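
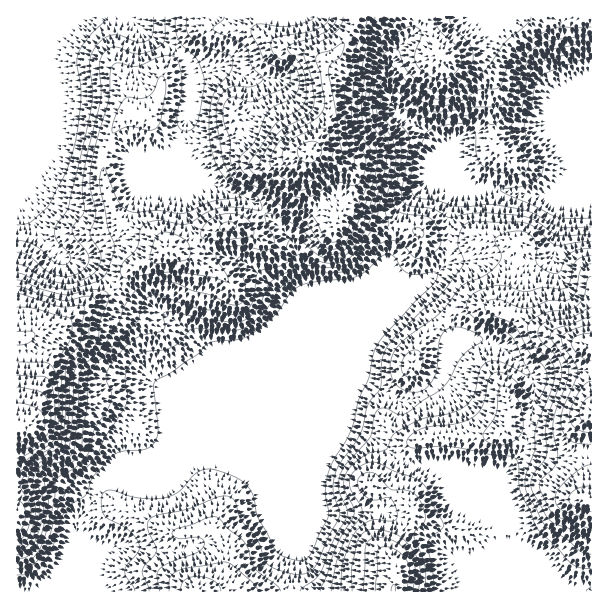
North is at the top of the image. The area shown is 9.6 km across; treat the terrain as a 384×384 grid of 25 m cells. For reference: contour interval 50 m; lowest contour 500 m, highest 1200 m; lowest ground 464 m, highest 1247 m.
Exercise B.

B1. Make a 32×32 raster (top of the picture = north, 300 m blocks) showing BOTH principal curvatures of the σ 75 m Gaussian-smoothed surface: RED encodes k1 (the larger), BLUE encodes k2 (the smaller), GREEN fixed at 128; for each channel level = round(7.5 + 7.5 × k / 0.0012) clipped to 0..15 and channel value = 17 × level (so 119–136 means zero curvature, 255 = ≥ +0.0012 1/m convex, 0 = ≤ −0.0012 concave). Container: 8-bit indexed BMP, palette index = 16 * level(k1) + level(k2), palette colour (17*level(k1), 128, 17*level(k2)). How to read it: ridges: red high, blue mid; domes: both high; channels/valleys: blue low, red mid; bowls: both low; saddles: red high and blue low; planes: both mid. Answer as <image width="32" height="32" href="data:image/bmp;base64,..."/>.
<image width="32" height="32" href="data:image/bmp;base64,Qk02CAAAAAAAADYEAAAoAAAAIAAAACAAAAABAAgAAAAAAAAEAAATCwAAEwsAAAABAAAAAAAAAIAAABGAAAAigAAAM4AAAESAAABVgAAAZoAAAHeAAACIgAAAmYAAAKqAAAC7gAAAzIAAAN2AAADugAAA/4AAAACAEQARgBEAIoARADOAEQBEgBEAVYARAGaAEQB3gBEAiIARAJmAEQCqgBEAu4ARAMyAEQDdgBEA7oARAP+AEQAAgCIAEYAiACKAIgAzgCIARIAiAFWAIgBmgCIAd4AiAIiAIgCZgCIAqoAiALuAIgDMgCIA3YAiAO6AIgD/gCIAAIAzABGAMwAigDMAM4AzAESAMwBVgDMAZoAzAHeAMwCIgDMAmYAzAKqAMwC7gDMAzIAzAN2AMwDugDMA/4AzAACARAARgEQAIoBEADOARABEgEQAVYBEAGaARAB3gEQAiIBEAJmARACqgEQAu4BEAMyARADdgEQA7oBEAP+ARAAAgFUAEYBVACKAVQAzgFUARIBVAFWAVQBmgFUAd4BVAIiAVQCZgFUAqoBVALuAVQDMgFUA3YBVAO6AVQD/gFUAAIBmABGAZgAigGYAM4BmAESAZgBVgGYAZoBmAHeAZgCIgGYAmYBmAKqAZgC7gGYAzIBmAN2AZgDugGYA/4BmAACAdwARgHcAIoB3ADOAdwBEgHcAVYB3AGaAdwB3gHcAiIB3AJmAdwCqgHcAu4B3AMyAdwDdgHcA7oB3AP+AdwAAgIgAEYCIACKAiAAzgIgARICIAFWAiABmgIgAd4CIAIiAiACZgIgAqoCIALuAiADMgIgA3YCIAO6AiAD/gIgAAICZABGAmQAigJkAM4CZAESAmQBVgJkAZoCZAHeAmQCIgJkAmYCZAKqAmQC7gJkAzICZAN2AmQDugJkA/4CZAACAqgARgKoAIoCqADOAqgBEgKoAVYCqAGaAqgB3gKoAiICqAJmAqgCqgKoAu4CqAMyAqgDdgKoA7oCqAP+AqgAAgLsAEYC7ACKAuwAzgLsARIC7AFWAuwBmgLsAd4C7AIiAuwCZgLsAqoC7ALuAuwDMgLsA3YC7AO6AuwD/gLsAAIDMABGAzAAigMwAM4DMAESAzABVgMwAZoDMAHeAzACIgMwAmYDMAKqAzAC7gMwAzIDMAN2AzADugMwA/4DMAACA3QARgN0AIoDdADOA3QBEgN0AVYDdAGaA3QB3gN0AiIDdAJmA3QCqgN0Au4DdAMyA3QDdgN0A7oDdAP+A3QAAgO4AEYDuACKA7gAzgO4ARIDuAFWA7gBmgO4Ad4DuAIiA7gCZgO4AqoDuALuA7gDMgO4A3YDuAO6A7gD/gO4AAID/ABGA/wAigP8AM4D/AESA/wBVgP8AZoD/AHeA/wCIgP8AmYD/AKqA/wC7gP8AzID/AN2A/wDugP8A/4D/AJCDh3eGhYWVx9vZt7jHxsXDtZeHyPeUgoaHd4d3h4WU47CDh4alt7e1lZWmpoRlY2GmuIfY/LVxdoeHd3eElaf5soB3dmRjg6SDdKa5l3N2cJXI2vrWkGN2hod3dHOGtvyVcHSWh5bHyce3t5aDhXeEgKb3o7Cltsenh4aitYW1/cZwc5eotqaHhqe4hnR3d3dQgOByp9mUdIaHdHDI6OnzoqKUlZeFdXR1haenhYd3hqDZ+rbIuIN3d4eQx/jY+vAgcIJyhnd3d4aWhYWHd4eGoPv9t5WUhHeGdXDGuJWU9oTk1aRzdoaHh4eHh3eHh4eAo9WiooNzhISEkpKEtZX6/PaShISXl4d3h4eHh4eHh3ZwtKXn+ffn1unIkZXGo9r8t4CVhZaXhneHh4eHh4d3d3Km2IOmpqamptigtOj7mPfHgKanloZ3d4eHh4eHh4eHhLXFcpN0ZHWm+ZCCqPuY+NdgdJd1dXaHd3eHh4eHh4eHc7PGpHV1dOnpcFGV9oTF81FhhGV1hnWHd3d3h4eHh3eCp+vJg4Wl1pGAQpLilZXl2LWEZXaXhnR0hYeHd4eHh4SkytiEhoSCYKWl6Pu4uMnIlLaVtriEg4SygIaHd4eHh4GW16Z1goOT5vj22qfY5velhpd0gpSnp+qlgYd3d4eHd3Gmx8XX+fa0pmS06beU1/XFlWOVqJe4+7Z0cnZ3h4d3hoKFqMjJl3WmYuPFY0JSoeXmlYSVtue2kpR0cICQgneFg2GVhZWVhXVh+bZzUVFypsf36de2knCUyKPC+OWRUoW4k4SFhZWWlMPppZKlpqeVdajaxdPFtfjGkLX+2YOCpeq0pLnHyerUtJd1haenpdjFx6eT5/v5tICD1en5pdD16rXE2cfI2pRkhHd2dYSm9nSDc2OTpJCgkbTDlPbWgHCFpoKDlIKQcHODd4aEpPm2dXZ3dnNwgIOn2bRhtPiEgVCCdIKAkJKEh4d3h3OE+JV2h3d3g7P4+OnZ6rXm+qeEYHeFpafJ2aWGh3d3dHL4tmWFhoaTtsSU6fr86cXb17OCdHSXydiXhIaHd3d1ccfnhqilhJPGpHG1uOjnlcSUsaJyUYPVk2R1d3eHh4ZyluinuZZygerYpKVko/bHkzBwoaWEpLa2gnV3d4eHhnN115eXuIOR+LeFh3K099aUQHK4yreUqOmDdHd3d4eGdJbYpqfJg4OionFgQObm96WApsnKuZS3xlJkdHV3d4akuOmlt9eChXN0pbbD+cj3lIC1urrbtafFdGWEY4eHhoSmyGRSsaSnloXG9/bX9velgYCmyKikpse2laeFiIeHdYOjc2SHubimpsSCcFBw9enVw7W1Y3WHqMjW5vc="/>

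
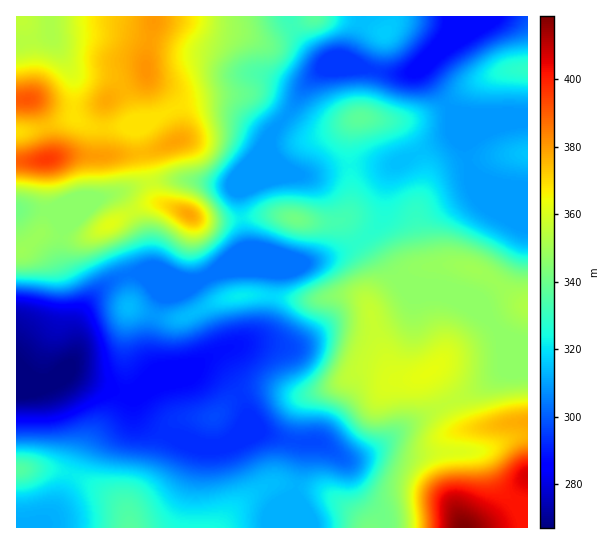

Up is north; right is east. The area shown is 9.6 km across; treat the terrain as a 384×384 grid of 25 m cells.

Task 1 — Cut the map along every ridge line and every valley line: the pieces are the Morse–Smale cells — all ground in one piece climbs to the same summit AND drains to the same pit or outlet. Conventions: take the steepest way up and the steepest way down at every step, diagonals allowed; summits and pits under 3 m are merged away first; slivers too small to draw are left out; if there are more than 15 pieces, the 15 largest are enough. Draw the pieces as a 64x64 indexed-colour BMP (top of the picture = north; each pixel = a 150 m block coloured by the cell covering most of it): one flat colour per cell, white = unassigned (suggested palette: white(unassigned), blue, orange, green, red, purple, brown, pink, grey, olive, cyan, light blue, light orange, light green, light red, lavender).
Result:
<image width="64" height="64" href="data:image/bmp;base64,Qk12CAAAAAAAAHYAAAAoAAAAQAAAAEAAAAABAAQAAAAAAAAIAAATCwAAEwsAABAAAAAAAAAA////ALR3HwAOf/8ALKAsACgn1gC9Z5QAS1aMAMJ34wB/f38AIr28AM++FwDox64AeLv/AIrfmACWmP8A1bDFAAAAAAAAAAAzMzMzMzMzMzMzMiIiIiIiIiIiIiIiIiIiAAAAAAAAADMzMzMzMzMzMzMyIiIiIiIiIiIiIiIiIiIAAAAAAAAAMzMzMzMzMzMzMzIiIiIiIiIiIiIiIiIiIgAAAAAAADMzMzMzMzMzMzMzMiIiIiIiIiIiIiIiIiIAAAAAAAADMzMzMzMzMzMzMzMyIiIiIiIiIiIiIiIiIAAAAAAAAzMzMzMzMzMzMzMzMzIiIiIiIiIiIiIiIiIAAAAAAAMzMzMzMzMzMzMzMzMzMiIiIiIiIiIiIiIiIgAAAAAAAzMzMzMzMzMzMzMzMzMyIiIiIiIiIiIiIiIgAAAAAAADMzMzMzMzMzMzMzMzMzMiIiIiIiIiIiIiIiAAAAAAAAAzMzMzMzMzMzMzMzMzMyIiEREiIiIiIiIiAAAAAAAAADMzMzMzMzM1VTMzMzMzIhEREREiIiIiIiIiAAAAAAAAMzMzMzMzVVVVURMzERERERERERIiIiIiIiIiIAAAAAAzMzMzNVVVVVVVERERERERERERESIiIiIiIiIiAAAAADMzMzNVVVVVVVVRERERERERERERESIiIiIiIiIAAAADMzMzNVVVVVVVVVERERERERERERERESIiIiIiIgAAAAMzMzM1VVVVVVVVERERERERERERERERESIiIiIiAAAAMzMzMzVVVVVVVVURERERERERERERERERESIiIiIAAAAzMzqqqlVVVVVVURERERERERERERERERERESIiIru7szM6qqqqVVVVVVVREREREREREREREREREREREiIiu7u7qqqqqqqlVVVVVREREREREREREREREREREREREiK7u7u6qqqqqqVVVVVRERERERERERERERERERERERESIru7u7qqqqqqpVVVVRERERERERERERERERERERERERIiu7u7uqqqqqqlVVVVVVEREREREREREREREREREREREiK7u7u6qqqqqqVVVVVVVVERERERERERERERERERERESALu7u7qqqqqqpVVVVVVVVVEREREREREREREREREREQAAu7u7uqqqqqqlVVVVVVVVURERERERERERERERERERAAC7u7uwqqqqqqVVVVVVVVVRERERERERERERERERERAAALu7u7sKqqqqqlVVVVVVVVUREREREREREREREREQAAAAu7u7uwqqqqqqVVVVVVVVVREREREREQEREREREAAAAAS7u7uwAKqqqqVVVVVVVVVVERERERERABERERAAAAAERLu7u7AACqqqpVVVVVVVVVUREREREREQARAAAAAAAEREu7u7sAAACqr1X///VVVVVRERERERERAAAAAAAAAERES7u7sAAAAAAP/////wAAAAAAEREREREAREAAAABERERLu7uwAAAAAA//////8AAAAAAAAREREAREREREREREREu7u7AAAAAAD///////8AAAAAAAAREQBERERERERERETdu7AAAAAAAP////////AAAAAAAAAQBERERERERERERN3bvQAAAAAA////////8AAAAAAAAAkERERERERERERE3d3dAAAAAA////////8AAAAAAAAAmZRERERERERERETd3dAAAAAAD/////8A/wAAAACZmZmZmURERERERERERN3d0AAAAAAP///wAAAAmZmZmZmZmZmZRERERERERERE3d3d3dAAAAAPAAAAAACZmZmZmZmZmZlERERERERERETd3d3d3dAAAAAAAAAAAJmZmZmZmZmZmURERERERERERN3d3d3d3d0AAAAAAAAAmZmZmZmZmZmZRERERERERERE3d3d3d3d3d0O4ADu7uAJmZmZmZmZmZlERERERERAAADd3d3d3d3d3Q7u7u7u7gmZmZZmmZmZmZREREREQAAAAN3d3d3d3d3d7u7u7u7u6ZmWZmZmZmZmZERERERAAAAAAAAADdAN3d3u7u7u7u7umWZmZmZmZmZmZERERAAAAAAAAAAAAAAAAADu7u7u7u7pZmZmZmZmZmZmZEREAAAAAAAAAAAAAAAAAADu7u7u7ulmZmZmZmZmZmZmZEQAAAAAAAAAAAAAAAAAAO7u7u7u52ZmZmZmZmZmZmZmQAAAAAAAAAAADMAAAAAA7u7u7u53dmZmZmZmZmZmZmZAAAAAAAAAAAzMwAAAAADu7u7u53d3ZmZmZmZmZmZmZgAAAAAAAAAADMzAAAAAAO7u7u53d3dmZmZmZmZmZmZmiIiIiIgAAAAMzMAAAAAHd3d3d3d3d3ZmZmZmZmZmZmaIiIiIiAAAAAzMzMAAAHd3d3d3d3d3d2ZmZmZmZmZmaIiIiIiIAAAADMzMzAAHd3d3d3d3d3d3ZmZmZmZmZmaIiIiIiIgAAAAMzMzMzHd3d3d3d3d3d3d2ZmZmZmZmaIiIiIiIiAAAAAzMzMzMd3d3d3d3d3d3d3d3AAAAAABoiIiIiIiIAAAAzMzMzMx3d3d3d3d3d3d3dwAAAAAAAAiIiIiIiIgAAADMzMzMzHd3d3d3d3d3d3dwAAAAAAAAAIiIiIiIiAAADMzMzMzMx3d3d3d3d3d3dwAAAAAAAAAACIiIiIiIAADMzMzMzMzHd3d3d3dwAHdwAAAAAAAAAAAAiIiIiIgAAMzMzMzMzMd3d3cAAAAAAHAAAAAAAAAAAACIiIiIiAAAzMzMzMzMwAAAAAAAAAAAAAAAAAAAAAAAAIiIiIiI"/>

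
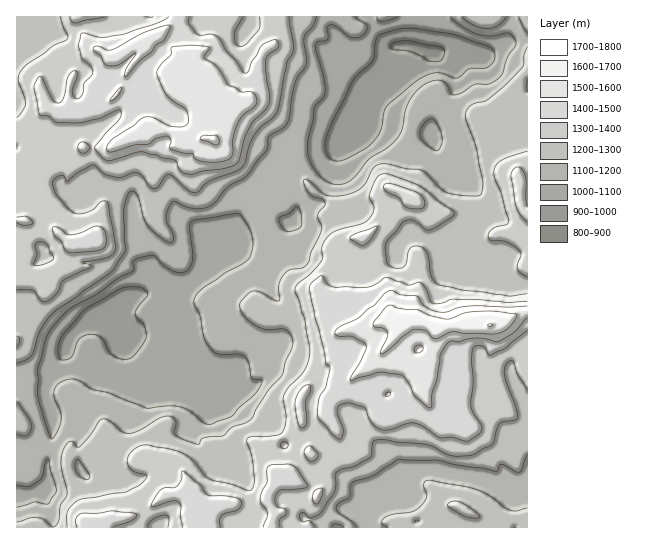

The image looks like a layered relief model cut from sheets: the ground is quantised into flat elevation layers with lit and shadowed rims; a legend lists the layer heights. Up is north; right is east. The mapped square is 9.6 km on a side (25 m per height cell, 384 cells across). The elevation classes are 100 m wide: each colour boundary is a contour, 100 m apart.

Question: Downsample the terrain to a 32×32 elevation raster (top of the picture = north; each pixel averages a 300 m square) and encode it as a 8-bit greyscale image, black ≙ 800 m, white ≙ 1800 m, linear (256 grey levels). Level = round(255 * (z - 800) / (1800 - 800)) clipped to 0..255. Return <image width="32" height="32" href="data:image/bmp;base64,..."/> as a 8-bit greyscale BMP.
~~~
<image width="32" height="32" href="data:image/bmp;base64,Qk02CAAAAAAAADYEAAAoAAAAIAAAACAAAAABAAgAAAAAAAAEAAATCwAAEwsAAAABAAAAAAAAAAAAAAEBAQACAgIAAwMDAAQEBAAFBQUABgYGAAcHBwAICAgACQkJAAoKCgALCwsADAwMAA0NDQAODg4ADw8PABAQEAAREREAEhISABMTEwAUFBQAFRUVABYWFgAXFxcAGBgYABkZGQAaGhoAGxsbABwcHAAdHR0AHh4eAB8fHwAgICAAISEhACIiIgAjIyMAJCQkACUlJQAmJiYAJycnACgoKAApKSkAKioqACsrKwAsLCwALS0tAC4uLgAvLy8AMDAwADExMQAyMjIAMzMzADQ0NAA1NTUANjY2ADc3NwA4ODgAOTk5ADo6OgA7OzsAPDw8AD09PQA+Pj4APz8/AEBAQABBQUEAQkJCAENDQwBEREQARUVFAEZGRgBHR0cASEhIAElJSQBKSkoAS0tLAExMTABNTU0ATk5OAE9PTwBQUFAAUVFRAFJSUgBTU1MAVFRUAFVVVQBWVlYAV1dXAFhYWABZWVkAWlpaAFtbWwBcXFwAXV1dAF5eXgBfX18AYGBgAGFhYQBiYmIAY2NjAGRkZABlZWUAZmZmAGdnZwBoaGgAaWlpAGpqagBra2sAbGxsAG1tbQBubm4Ab29vAHBwcABxcXEAcnJyAHNzcwB0dHQAdXV1AHZ2dgB3d3cAeHh4AHl5eQB6enoAe3t7AHx8fAB9fX0Afn5+AH9/fwCAgIAAgYGBAIKCggCDg4MAhISEAIWFhQCGhoYAh4eHAIiIiACJiYkAioqKAIuLiwCMjIwAjY2NAI6OjgCPj48AkJCQAJGRkQCSkpIAk5OTAJSUlACVlZUAlpaWAJeXlwCYmJgAmZmZAJqamgCbm5sAnJycAJ2dnQCenp4An5+fAKCgoAChoaEAoqKiAKOjowCkpKQApaWlAKampgCnp6cAqKioAKmpqQCqqqoAq6urAKysrACtra0Arq6uAK+vrwCwsLAAsbGxALKysgCzs7MAtLS0ALW1tQC2trYAt7e3ALi4uAC5ubkAurq6ALu7uwC8vLwAvb29AL6+vgC/v78AwMDAAMHBwQDCwsIAw8PDAMTExADFxcUAxsbGAMfHxwDIyMgAycnJAMrKygDLy8sAzMzMAM3NzQDOzs4Az8/PANDQ0ADR0dEA0tLSANPT0wDU1NQA1dXVANbW1gDX19cA2NjYANnZ2QDa2toA29vbANzc3ADd3d0A3t7eAN/f3wDg4OAA4eHhAOLi4gDj4+MA5OTkAOXl5QDm5uYA5+fnAOjo6ADp6ekA6urqAOvr6wDs7OwA7e3tAO7u7gDv7+8A8PDwAPHx8QDy8vIA8/PzAPT09AD19fUA9vb2APf39wD4+PgA+fn5APr6+gD7+/sA/Pz8AP39/QD+/v4A////AGVnZI2ioJ6Tg4Gco52UiZWZiH9tZmJiaGhqdXx+fHFpTU9ZfIqOjo+WlZ+inp2PmZeNkXxlZGRjY2h4f3pvZGFLR09sb3V8gYyYoJqMhn+YnJmXjm9hXFthZmxrZV9fWVRPWGhocniAhY2XhHFveJKhm5SJe3RpXF1hXl1gY2RkWFNaaGx0eIaOjoNva3F8jIqRmZKMhXptbG1yfXxzb2tiWFNkaHBuc3lxaGVqcX6DgYqVk5aMgoKDhpOXl4d0a2pXSVtgaGJdZ2teUlBeanB6kpadlIuanZieqKqhjn15ZE9KWFtfV1BNUk1FPkNZa3qXl6KUl5ydo7CtppmMiHpfS05ZUkxFQT9BQkA+QUZeeJGYnaeknZuqua6omZCHeV1KQkdBPTw8PT9BPz9BSlFle5GaqLOurbnBsKeZkoGAZ043Njo3NDY7PUBCRkdOVl9whpmiscO/u7yyopeTiId3WTgwNzMvMDg7PkdSVVhbXGuFoqmwwMy9ur2vpaekj3hnRjIrKisvNjo+SlleYmdocY2mtL3Jz9DQ1tTY3NCuc3ZiRCsgKTI4N0BOW2Jobm94k6OlrsHQ0Ma1vsrMxr55gX1rUzotMDY2PlBcYWZnaH6aoaKiq7mzpJCRj4qEhoWHhXpwYEY+QERGSE5UXF1ld5GXj42UmpSRe3Vycm93hICEhYF5YUxKUVNHR0lPVV9icY2NjIx/hIl2c29vdICHf4qhopVyWVZgWEVAQUdbYVtliJGYjXp9fnFvbXZ4g5KOmJaemG9bZGdVRD9ASV5VT1l2iZWVgnl8dm5ufISNmJSNg4WGbF5rZVlUT0pTWE9LXG50eYiLiJCKfHd0fpSSjoN6dn1vZHJqb3RnW1lZVlFgZ2x2hZSelntwbXGDm4+KgH1zdXhygneDhXZoYFhUW2NST1+ElYl2YlVZcYqdhoeEg3+HiIWOjJ2in5FwW1xfUDs7S2ltZ2NVVF5zipaDi4aPlaSqnZ6nsrjAsoFmXlZFMiw0SFZbVU9WYnB5f4WNi4+RnLXAuLS+x8q1kW1hWUgyIiExRVJLTFhmb3F2hJKbn5yXnK61rrC7xr2kiXBeTTkoHys9UVFQXGpvdHOAnp+hpKujo6ist7vDwLmgfl9PRDEkKjZMXlZXZGp0b4ackZmbpK+nqLnCwL+1raCEY1ZKOikiIzRSV0VPVWhthZSMlpinsK6tvcC8tqecm4htXEdBNCchHikxLTg8UGZ0gYiRorS5tK+zvrasl4+bjXdYR0pDLyAeGBgmKS5EX3JyeYyhoKa1uLCppZ+GgJGUeFdMSkg0Ih0hJiw3QUZWbm92k5aSkI+ZqqCTkot6hZF4aFJWUUZBOjo9SmNrX2M="/>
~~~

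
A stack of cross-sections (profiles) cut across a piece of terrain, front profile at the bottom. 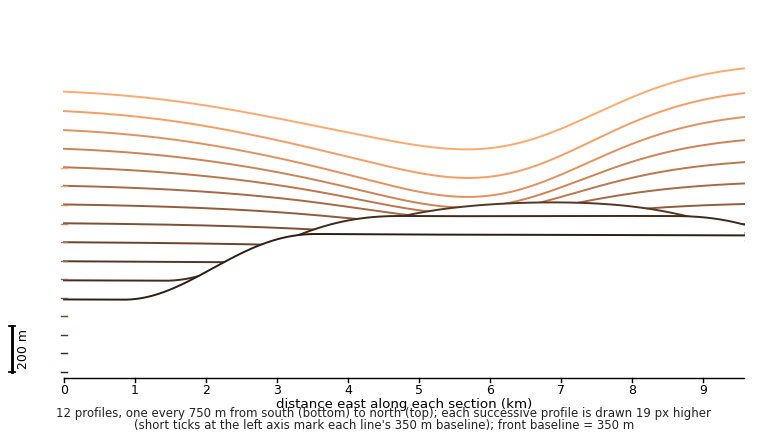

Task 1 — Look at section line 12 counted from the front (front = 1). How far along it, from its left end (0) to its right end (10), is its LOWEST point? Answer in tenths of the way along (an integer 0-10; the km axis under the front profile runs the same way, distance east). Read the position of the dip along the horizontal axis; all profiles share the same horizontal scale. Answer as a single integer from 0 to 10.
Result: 6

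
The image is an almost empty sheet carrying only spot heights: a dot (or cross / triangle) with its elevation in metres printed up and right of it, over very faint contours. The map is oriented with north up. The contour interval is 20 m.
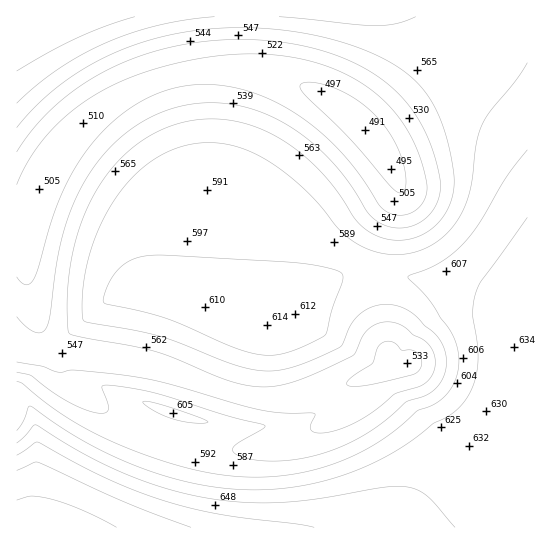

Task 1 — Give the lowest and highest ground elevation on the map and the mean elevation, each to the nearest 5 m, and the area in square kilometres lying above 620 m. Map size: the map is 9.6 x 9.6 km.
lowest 490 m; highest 705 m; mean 580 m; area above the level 16.3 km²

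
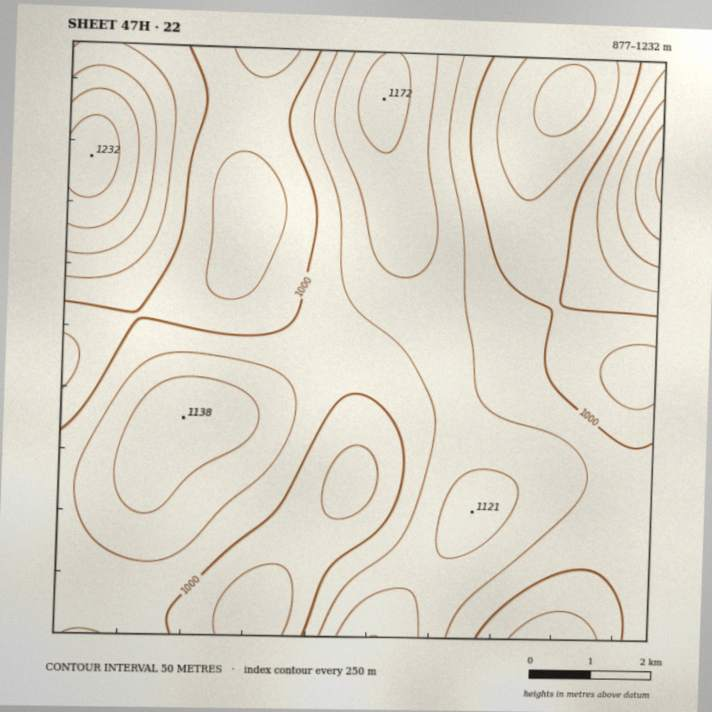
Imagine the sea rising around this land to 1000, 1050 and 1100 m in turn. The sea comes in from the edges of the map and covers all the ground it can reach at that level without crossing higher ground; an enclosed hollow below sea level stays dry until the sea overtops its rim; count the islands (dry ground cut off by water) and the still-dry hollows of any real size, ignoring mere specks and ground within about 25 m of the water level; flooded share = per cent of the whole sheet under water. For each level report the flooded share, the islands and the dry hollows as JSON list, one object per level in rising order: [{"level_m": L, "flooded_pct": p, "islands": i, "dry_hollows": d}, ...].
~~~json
[{"level_m": 1000, "flooded_pct": 32, "islands": 0, "dry_hollows": 0}, {"level_m": 1050, "flooded_pct": 62, "islands": 1, "dry_hollows": 0}, {"level_m": 1100, "flooded_pct": 84, "islands": 1, "dry_hollows": 0}]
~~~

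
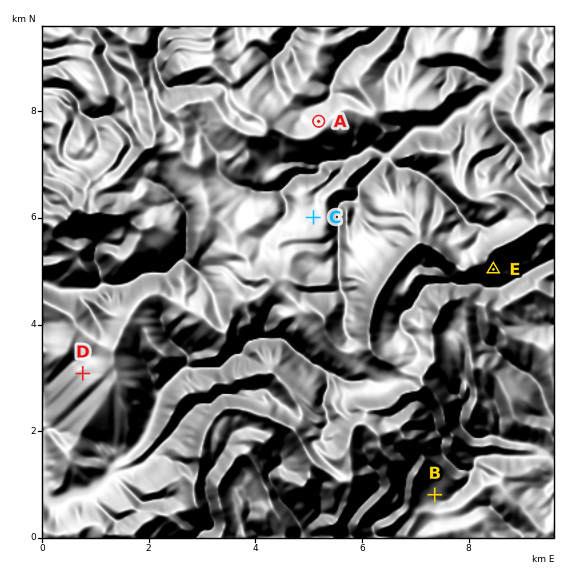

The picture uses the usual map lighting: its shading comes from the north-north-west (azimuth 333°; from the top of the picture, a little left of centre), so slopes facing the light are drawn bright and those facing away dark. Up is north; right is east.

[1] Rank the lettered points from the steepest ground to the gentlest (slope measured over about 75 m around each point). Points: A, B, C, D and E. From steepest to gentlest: E A B D C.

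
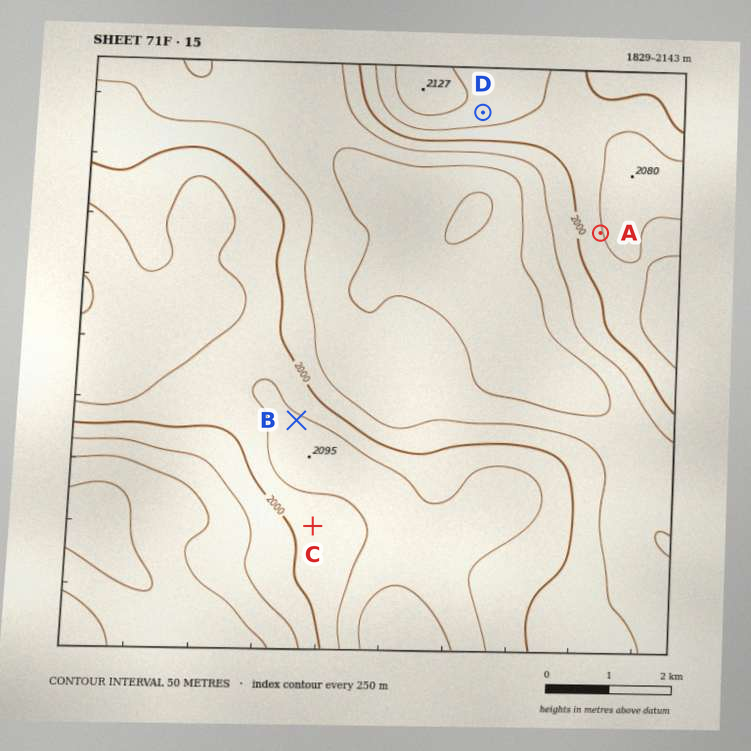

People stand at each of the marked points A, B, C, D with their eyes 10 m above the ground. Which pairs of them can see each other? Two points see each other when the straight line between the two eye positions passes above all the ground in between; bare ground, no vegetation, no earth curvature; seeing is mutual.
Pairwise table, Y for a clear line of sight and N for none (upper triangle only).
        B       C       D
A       Y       N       Y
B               N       Y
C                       N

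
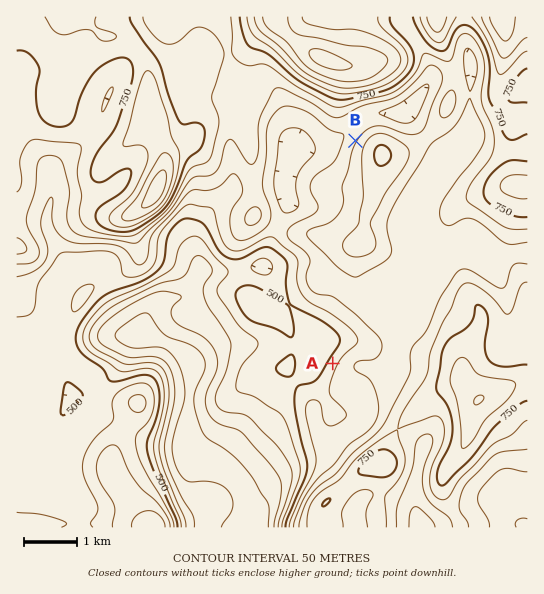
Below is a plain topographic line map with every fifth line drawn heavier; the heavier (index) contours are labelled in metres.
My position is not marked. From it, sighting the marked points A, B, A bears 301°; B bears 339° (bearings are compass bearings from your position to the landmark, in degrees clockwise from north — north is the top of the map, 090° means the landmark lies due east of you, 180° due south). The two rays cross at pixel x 473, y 448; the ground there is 780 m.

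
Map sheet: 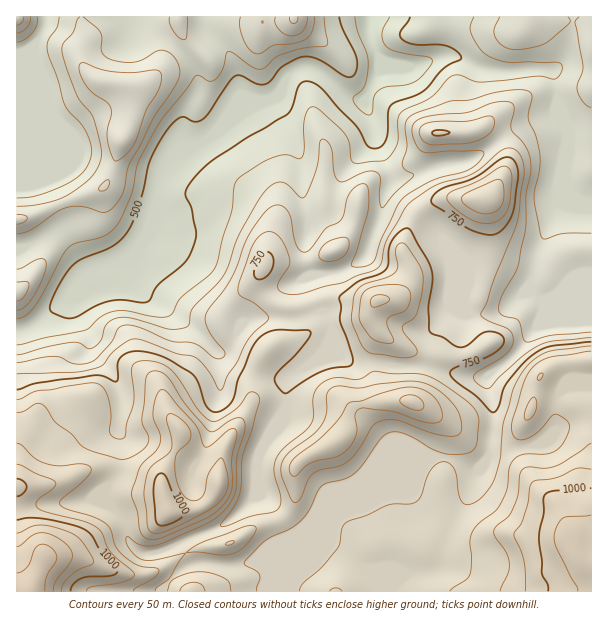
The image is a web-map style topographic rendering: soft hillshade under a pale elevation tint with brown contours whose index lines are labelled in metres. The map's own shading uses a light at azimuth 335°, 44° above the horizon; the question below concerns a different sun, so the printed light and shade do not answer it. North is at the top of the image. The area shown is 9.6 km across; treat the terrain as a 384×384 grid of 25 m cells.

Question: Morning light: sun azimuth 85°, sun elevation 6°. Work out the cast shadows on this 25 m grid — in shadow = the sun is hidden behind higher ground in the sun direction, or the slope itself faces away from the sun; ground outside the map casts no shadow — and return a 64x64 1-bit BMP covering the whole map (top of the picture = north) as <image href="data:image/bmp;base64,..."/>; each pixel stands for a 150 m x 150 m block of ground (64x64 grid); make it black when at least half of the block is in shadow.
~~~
<image width="64" height="64" href="data:image/bmp;base64,Qk0+AgAAAAAAAD4AAAAoAAAAQAAAAEAAAAABAAEAAAAAAAACAAATCwAAEwsAAAIAAAAAAAAA////AAAAAAAAAOAAQAA/+AAAAAAAA//8AAAAAAAH//zAAAAAAAf//MAAAAAAB//4wA4GAAAD//DAHgMAAAP/8AA/AYAAA//wAP8AAAAD//AB/wB+AAH/8AH/HH4AAP/gAf88fgAA/8AA/zx+AAB/gAA/HH4AAD+IAB8MfgAAHwwAP45/AAAODAB/xj/AAA4OAH/HH+A8HwYAf8cf8HwfAAB/hw/w+B+AAD8Hj/DwH4DAPwfH8GA/gMA/B8fgAH+AAD4DwOAAf8AD/gfABgB/wAf4B+AOAA/gA/AP4B4AA+AB8A/wfwAw4AfwD/D/ADAAB/B8c/4AAAAD4fx//gAAAAAD/D/+AAAAAA//A/8AAAAAP/+B/wAAAAA//8B/AAAAAD//4H/gAAAAH//gf+AAAAAP/+Hv4AAAAAf/4efgAAAAAf/g4+AAAAAA/+DD4+AAAAA/8Nn/8AAAAA/w3//gAAAAAfDd/+AAPwAAcd3/4AAfgAABzP/4AB/AAAHAf/gAH+AAAcBn/AA/4AADw/h8AH/gAAPP/AQAP+AAB4/8AAAf4AAPj/wAAB/gAA+H+AACH8AAB4P4EAZ/gAAHAb4ADv+AAAMAfwAO/4AAAAB/AA7/AAhgMD8AHv4ACOBwDwAe/gABwGAH+A98AAHAAeP8BjwAA8AB8PwGHAHH7APweAAcA8P+Afg4AA=="/>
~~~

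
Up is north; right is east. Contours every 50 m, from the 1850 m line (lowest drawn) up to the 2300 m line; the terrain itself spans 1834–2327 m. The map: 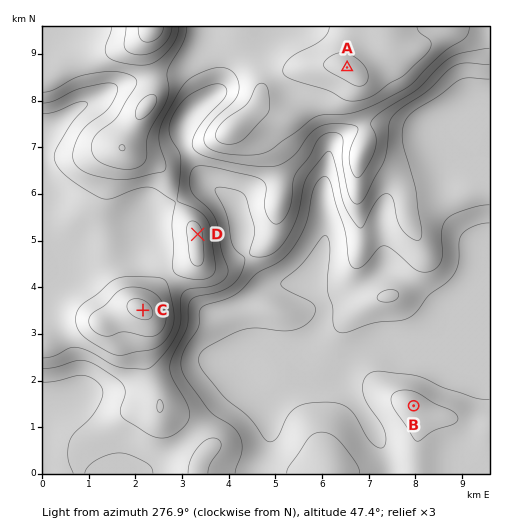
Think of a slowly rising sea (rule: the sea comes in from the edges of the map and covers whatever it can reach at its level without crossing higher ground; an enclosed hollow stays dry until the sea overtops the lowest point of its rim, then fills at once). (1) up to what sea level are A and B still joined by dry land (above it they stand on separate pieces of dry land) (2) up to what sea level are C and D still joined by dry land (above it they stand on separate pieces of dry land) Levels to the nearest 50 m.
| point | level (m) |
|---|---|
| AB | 1850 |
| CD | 2050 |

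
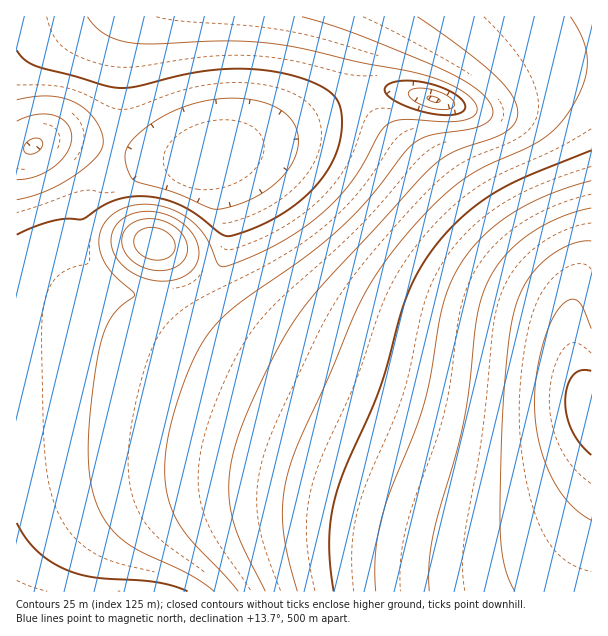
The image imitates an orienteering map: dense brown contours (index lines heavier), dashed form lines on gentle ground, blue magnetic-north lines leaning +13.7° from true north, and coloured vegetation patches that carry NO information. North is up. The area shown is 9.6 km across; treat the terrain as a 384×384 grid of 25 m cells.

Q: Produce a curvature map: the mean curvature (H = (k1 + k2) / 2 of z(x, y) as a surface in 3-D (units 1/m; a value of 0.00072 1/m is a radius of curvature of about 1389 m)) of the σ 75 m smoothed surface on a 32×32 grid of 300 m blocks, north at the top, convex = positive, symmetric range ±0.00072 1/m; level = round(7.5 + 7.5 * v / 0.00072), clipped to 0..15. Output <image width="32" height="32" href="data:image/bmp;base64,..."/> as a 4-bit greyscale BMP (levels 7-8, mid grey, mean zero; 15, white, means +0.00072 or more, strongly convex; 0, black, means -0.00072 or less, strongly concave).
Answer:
<image width="32" height="32" href="data:image/bmp;base64,Qk12AgAAAAAAAHYAAAAoAAAAIAAAACAAAAABAAQAAAAAAAACAAATCwAAEwsAABAAAAAAAAAAAAAAABEREQAiIiIAMzMzAERERABVVVUAZmZmAHd3dwCIiIgAmZmZAKqqqgC7u7sAzMzMAN3d3QDu7u4A////AIiIiIiIiIiIiIiIiIiIiIiIiIiIiIiIiIiIiIiIiIiIiIiIiIiIiIiIiIiIiIiIiIiIiIiIiIiIiIiIiIiIiIiIiIiIiIiIiIiIiIiIiIiIiIiIiIiIiIiIiIiIiIiIiIiIiIiIiIiIiIiIiId3iIiIiIiIiIiIiIiId3d3d4iId4iIiIiIiIiHd3d3d3eIiHd3eIiIiId3d3d3d3d3iIh3d3d3d3d3d3d3d3d3d4iId3d3d3d3d3d3d3d3d3eIiHd3d4iIiHd3d3d3d3d3iIh3iIiIiIiIh3d3d3d3eIiIiIiIiIiIiIiId3d4iIiIiIiIiId4iIiIiIiIiIiIiIiIiIdmZniIiIiIiIiIiIiIiIh2d3dniIiIiIiIiIiIiIiHaJqpd3iIiIiIiIiIiIiIh3m8yoZ3eIiIiIiIiIiIiId5q6h2d3d3iIiIiIiIiIiIZ4h2Z3d3d3eIiIiIiIh4iHZlVnd3d3d3eIiIiIiIZ3iId3d3d3d3d3iIiIiHd2Z3iHd3d3d3d3eIiIiId3dmZ4h3d3d3d3d4iJmYd3d3d3eIh3d3d3d3eImXRWd3d4h3iId3d3d3d3d1AEeIh3eIiIiId3d3d3d3ZoqZiIh3iIiIiIiHd3d3d4iZiIiId4iIiIiIiIiIiIiIiIiIh3eIiIiIiIiIiIiIiIiIiId3"/>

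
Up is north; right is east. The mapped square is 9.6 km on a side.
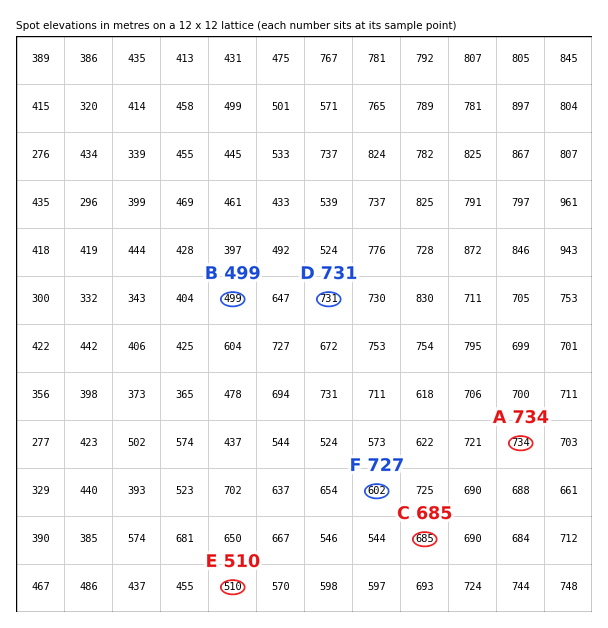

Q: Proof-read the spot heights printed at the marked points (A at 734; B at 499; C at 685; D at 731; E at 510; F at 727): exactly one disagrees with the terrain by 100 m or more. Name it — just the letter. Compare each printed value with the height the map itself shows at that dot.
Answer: F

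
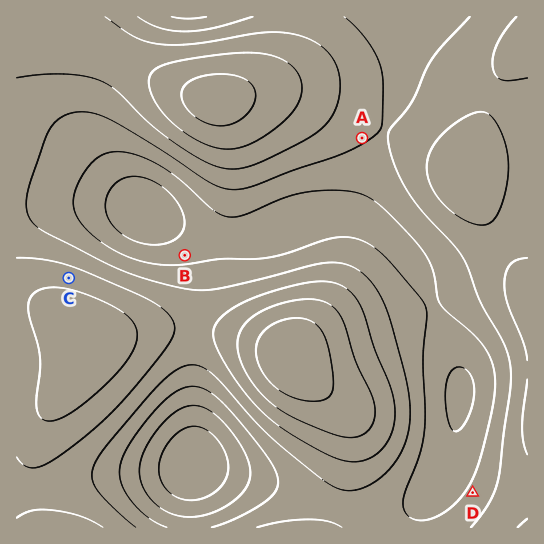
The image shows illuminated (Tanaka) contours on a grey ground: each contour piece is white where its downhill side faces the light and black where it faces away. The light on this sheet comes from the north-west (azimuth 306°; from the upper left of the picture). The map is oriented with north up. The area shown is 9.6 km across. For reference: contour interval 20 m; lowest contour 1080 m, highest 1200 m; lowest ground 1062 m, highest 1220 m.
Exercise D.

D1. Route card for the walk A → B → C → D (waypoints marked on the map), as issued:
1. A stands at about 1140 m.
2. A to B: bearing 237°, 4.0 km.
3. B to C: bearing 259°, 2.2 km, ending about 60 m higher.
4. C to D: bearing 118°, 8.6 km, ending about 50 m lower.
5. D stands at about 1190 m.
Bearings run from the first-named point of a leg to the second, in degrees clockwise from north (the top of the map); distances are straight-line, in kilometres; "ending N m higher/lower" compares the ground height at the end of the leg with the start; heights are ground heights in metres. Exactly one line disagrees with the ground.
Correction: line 5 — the height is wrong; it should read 1130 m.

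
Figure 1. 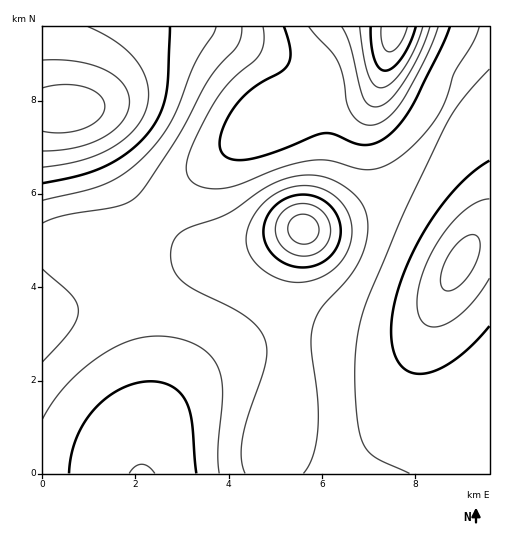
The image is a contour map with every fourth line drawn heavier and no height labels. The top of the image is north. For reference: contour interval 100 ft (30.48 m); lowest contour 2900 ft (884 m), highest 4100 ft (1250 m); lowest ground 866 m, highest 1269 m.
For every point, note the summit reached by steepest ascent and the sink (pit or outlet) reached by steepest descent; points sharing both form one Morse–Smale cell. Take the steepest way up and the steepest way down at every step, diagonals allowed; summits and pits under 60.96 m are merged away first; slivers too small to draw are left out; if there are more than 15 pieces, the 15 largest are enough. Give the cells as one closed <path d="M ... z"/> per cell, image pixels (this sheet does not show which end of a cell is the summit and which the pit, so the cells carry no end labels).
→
<path d="M447 114l-3 0-11 21-22 30-28 28-34 20-45 16-2 3-15 57 2 91-5 36-12 40-1 18 219-1 0-319-17-22z"/><path d="M489 26l-446 0-1 83 31 0 9 3 12 16 25 48 13 19 19 21 41-38 83-63 25-12 56-7 16-7 10-15 5-18 0 18 11 14 48 24 18-39 26-32z"/><path d="M151 216l-30 26-15 7-12 2 11 7 11 15 12 29 11 36 6 32 2 30-5 47 0 26 128 1 2-18 12-40 5-36-2-91 16-59-54 19-21 5-15 0-15-4-17-8z"/><path d="M73 109l-31 2 0 362 100 1 5-74-2-30-6-32-11-36-12-29-11-15-11-7 12-2 15-7 20-15 9-11-18-21-13-19-28-54-9-10z"/><path d="M386 61l-10 24-13 9-63 9-31 15-91 71-26 28 21 19 17 10 16 6 22 2 21-5 39-15 30-8 31-13 26-14 16-13 20-21 17-23 18-29-48-25-11-14z"/><path d="M489 41l-25 32-18 40 27 19 16 21z"/>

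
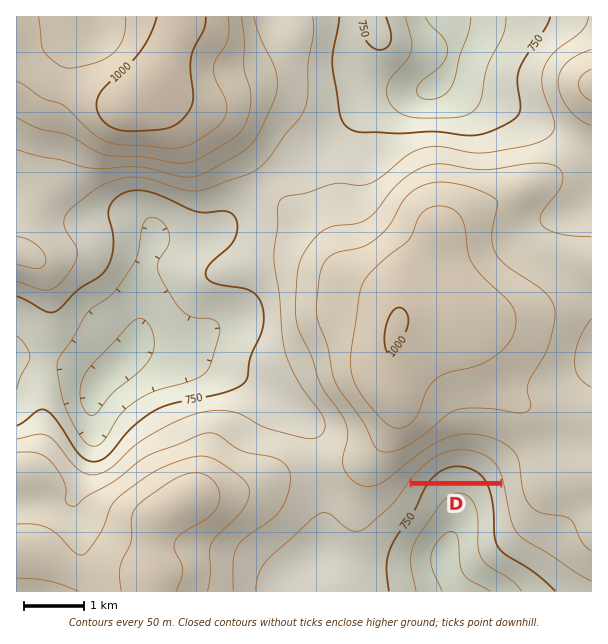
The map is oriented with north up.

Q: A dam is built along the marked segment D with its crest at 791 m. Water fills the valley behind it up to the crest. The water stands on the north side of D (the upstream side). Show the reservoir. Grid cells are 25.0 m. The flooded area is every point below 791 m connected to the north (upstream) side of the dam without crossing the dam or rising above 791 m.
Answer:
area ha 49.9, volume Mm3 15.18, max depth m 70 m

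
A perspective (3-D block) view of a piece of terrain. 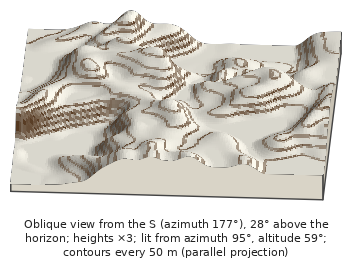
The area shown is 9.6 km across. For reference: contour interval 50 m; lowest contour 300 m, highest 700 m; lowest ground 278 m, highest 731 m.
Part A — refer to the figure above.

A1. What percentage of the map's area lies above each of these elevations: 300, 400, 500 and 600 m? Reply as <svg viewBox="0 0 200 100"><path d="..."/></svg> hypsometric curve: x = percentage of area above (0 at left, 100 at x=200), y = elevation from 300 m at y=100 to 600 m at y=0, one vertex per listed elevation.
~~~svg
<svg viewBox="0 0 200 100"><path d="M188 100l-36-33-45-34-72-33"/></svg>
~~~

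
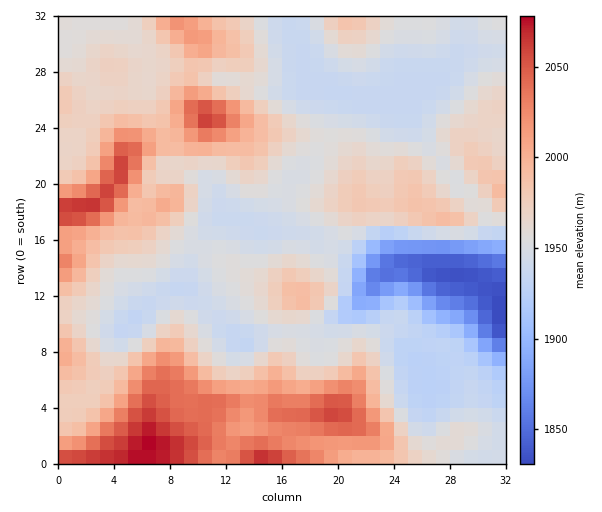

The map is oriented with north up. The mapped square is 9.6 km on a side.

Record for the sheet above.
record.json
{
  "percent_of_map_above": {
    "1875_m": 96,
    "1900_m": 94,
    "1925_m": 92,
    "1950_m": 66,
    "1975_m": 35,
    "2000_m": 19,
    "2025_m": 12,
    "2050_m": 4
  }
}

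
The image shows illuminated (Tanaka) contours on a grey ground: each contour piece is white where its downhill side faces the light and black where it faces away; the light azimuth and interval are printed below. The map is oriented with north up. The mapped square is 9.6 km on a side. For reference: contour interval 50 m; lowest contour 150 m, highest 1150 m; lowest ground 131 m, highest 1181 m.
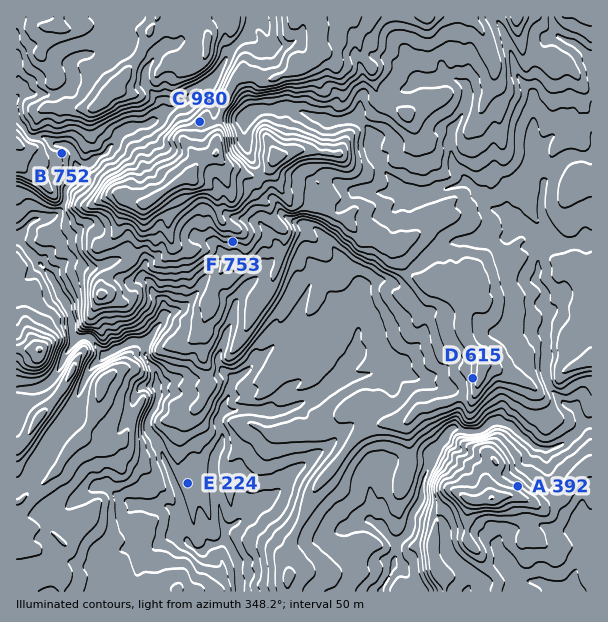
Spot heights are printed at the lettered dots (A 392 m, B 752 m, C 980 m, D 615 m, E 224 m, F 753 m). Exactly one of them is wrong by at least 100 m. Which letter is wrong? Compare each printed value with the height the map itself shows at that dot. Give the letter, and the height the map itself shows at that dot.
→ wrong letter A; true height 567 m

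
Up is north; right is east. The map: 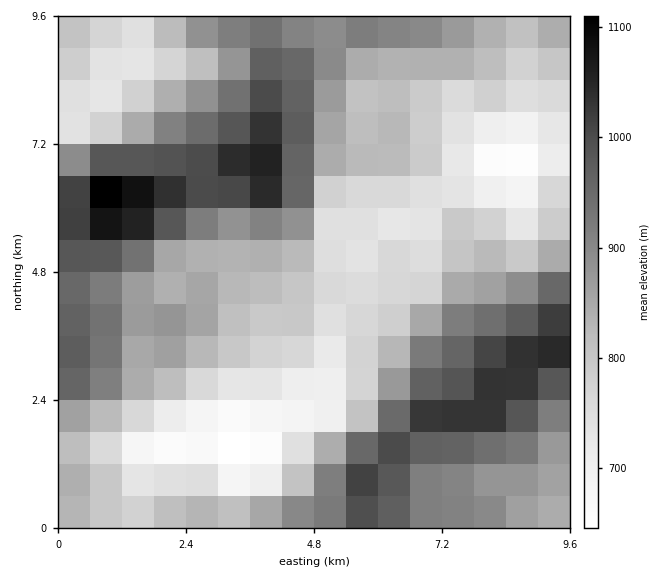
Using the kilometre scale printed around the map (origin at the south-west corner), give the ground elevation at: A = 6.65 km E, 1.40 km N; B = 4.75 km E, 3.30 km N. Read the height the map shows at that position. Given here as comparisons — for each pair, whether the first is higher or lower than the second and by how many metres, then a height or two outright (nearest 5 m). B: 205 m lower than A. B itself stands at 745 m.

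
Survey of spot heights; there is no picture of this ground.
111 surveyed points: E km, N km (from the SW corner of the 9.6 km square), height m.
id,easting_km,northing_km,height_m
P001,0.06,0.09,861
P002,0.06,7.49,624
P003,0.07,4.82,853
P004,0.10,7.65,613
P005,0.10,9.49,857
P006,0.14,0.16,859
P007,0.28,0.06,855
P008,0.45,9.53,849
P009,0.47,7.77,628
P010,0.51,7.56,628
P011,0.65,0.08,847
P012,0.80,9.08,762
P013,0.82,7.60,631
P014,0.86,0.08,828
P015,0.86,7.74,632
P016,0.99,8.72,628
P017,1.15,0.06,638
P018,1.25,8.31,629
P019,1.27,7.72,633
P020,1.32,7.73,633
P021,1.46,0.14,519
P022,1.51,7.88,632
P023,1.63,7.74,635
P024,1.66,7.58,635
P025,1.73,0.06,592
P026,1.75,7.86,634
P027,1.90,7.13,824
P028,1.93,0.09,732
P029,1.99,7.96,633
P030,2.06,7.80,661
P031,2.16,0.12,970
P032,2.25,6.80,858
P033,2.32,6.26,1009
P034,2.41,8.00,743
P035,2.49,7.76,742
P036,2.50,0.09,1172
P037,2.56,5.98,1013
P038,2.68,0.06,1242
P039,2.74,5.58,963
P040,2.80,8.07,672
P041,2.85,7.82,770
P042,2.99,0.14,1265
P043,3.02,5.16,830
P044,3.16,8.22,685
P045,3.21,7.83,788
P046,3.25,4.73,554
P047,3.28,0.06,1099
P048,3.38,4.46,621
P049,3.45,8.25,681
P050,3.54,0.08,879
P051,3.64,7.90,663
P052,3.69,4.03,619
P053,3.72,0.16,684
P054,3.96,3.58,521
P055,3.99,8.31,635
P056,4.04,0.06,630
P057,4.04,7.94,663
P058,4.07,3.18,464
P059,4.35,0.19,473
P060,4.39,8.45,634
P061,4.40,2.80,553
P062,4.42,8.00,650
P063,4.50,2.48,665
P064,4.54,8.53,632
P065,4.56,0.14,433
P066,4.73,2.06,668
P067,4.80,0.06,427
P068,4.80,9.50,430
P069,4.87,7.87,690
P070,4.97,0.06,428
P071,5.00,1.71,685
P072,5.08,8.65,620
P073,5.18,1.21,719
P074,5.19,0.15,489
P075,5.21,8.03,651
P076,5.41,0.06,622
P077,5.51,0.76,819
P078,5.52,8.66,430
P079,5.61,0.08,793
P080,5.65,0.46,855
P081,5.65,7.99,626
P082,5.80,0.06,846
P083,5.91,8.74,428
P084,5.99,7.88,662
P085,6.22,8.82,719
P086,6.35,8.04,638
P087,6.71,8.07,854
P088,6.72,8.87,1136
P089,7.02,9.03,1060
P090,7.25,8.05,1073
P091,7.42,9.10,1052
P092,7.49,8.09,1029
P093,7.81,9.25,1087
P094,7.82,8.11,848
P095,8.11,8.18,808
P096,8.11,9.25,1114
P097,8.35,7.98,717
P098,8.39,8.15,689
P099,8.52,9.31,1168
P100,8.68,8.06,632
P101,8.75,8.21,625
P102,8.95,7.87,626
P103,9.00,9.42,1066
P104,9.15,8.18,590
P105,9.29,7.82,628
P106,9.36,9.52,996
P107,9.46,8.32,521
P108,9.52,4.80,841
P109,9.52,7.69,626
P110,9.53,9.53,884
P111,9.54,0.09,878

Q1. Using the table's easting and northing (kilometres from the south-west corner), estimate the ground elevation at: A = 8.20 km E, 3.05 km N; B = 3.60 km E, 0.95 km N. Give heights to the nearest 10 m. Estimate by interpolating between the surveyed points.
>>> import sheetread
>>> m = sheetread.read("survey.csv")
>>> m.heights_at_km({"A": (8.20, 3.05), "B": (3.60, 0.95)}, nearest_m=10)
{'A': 830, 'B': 980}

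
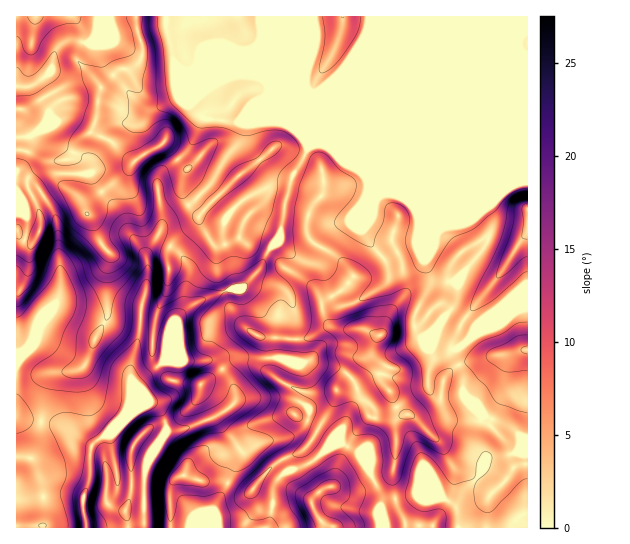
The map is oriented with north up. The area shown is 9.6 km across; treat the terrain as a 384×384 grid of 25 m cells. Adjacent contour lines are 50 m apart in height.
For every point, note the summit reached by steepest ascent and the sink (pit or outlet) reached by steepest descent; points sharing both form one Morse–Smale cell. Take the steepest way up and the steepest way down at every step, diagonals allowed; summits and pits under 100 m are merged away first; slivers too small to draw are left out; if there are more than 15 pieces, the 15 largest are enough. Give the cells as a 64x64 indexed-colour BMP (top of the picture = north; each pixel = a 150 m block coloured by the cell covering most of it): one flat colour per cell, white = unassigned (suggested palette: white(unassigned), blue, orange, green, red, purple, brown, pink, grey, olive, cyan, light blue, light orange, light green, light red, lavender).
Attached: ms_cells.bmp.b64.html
<image width="64" height="64" href="data:image/bmp;base64,Qk12CAAAAAAAAHYAAAAoAAAAQAAAAEAAAAABAAQAAAAAAAAIAAATCwAAEwsAABAAAAAAAAAA////ALR3HwAOf/8ALKAsACgn1gC9Z5QAS1aMAMJ34wB/f38AIr28AM++FwDox64AeLv/AIrfmACWmP8A1bDFABERERERERERERERERERERFERERERERBEREREREREREREREREREREREREREREREREUREREREREERERERERERERERERERERERERERERERERERRERERERERBERERERERERERERERERERERERERERERERFEREREREREEREREREREREREREREREREREREREREREREUREREREREERERERERERERERERERERERERERERERERERREREREREQREREREREREREREREREREREREREREREREREUREREREQREREREREREREREREREREREREREREREREREREURERERBEREREREREREREREREREREREREREREREREREREURERBERERERERERERERERERERERERERERERERERERERFEREEREREREREREREVERERERERERERERERERERERERERFBERERERERERERERURERERERERERERERERERERERERERERERERERERERERFRERERERERERERERERERERERERERERERERERERERERFVERERERERERERERERERERERERERERERERERERERERVVUREREREREREREREREREREREREREREREREREREREVVVVREREREREREREREREREREREREREREREREREREREVVVVVEREREREREREREREREREREREREREREREREREREVVVVVURERERERERERERERERERERERERERERERERERERVVVVVRERERERERERERERERERERERERERERERERERERFVVVVVEREREREREREREREREREREREREREREREREREREVVVVVUREREREREREREREREREREREREREREREREREREVVVVVVSERERERERERERERERERERERERERERERERERERVVVVVVIhERERERERERERERERERERERERERERERERERNVVVVVUiERERERERIRERERERERERERERERERERERETMzVVVVVSIhERERESIhERERERERERERERERERERERERMzM1VVVVIiERERESIiERERERERERERERERERERERERETMzNVVVUiIhEREiIiIhEREREREREREREREREREREREREzMzM1VSIiISIiIiIiERERERERERERERERERERERERERMzMzMzIiIiIiIiIiIRERIhEREREREREREREREREREREzMzMzMiIiIiIiIiIhEREiIiERERERERERERERERERETMzMzMyIiIiIiIiIiERESIiIiIRERERERERERERERERMzMzMzIiIiIiIiIiIREREiIiIiERERERERERERERERETMzMzMiIiIiIiIiIhERESIiIiIRERERERERERERERERMzMzMyIiIiIiIiIiERESIiIiIiERERERERERERERERETMzMzIiIiIiIiIiIRESIiIiIiIREREREREREREREREREzMzMiIiIiIiIiIiESIiIiIiIiERERERERERERERERERMzMyIiIiIiIiIiIiIiIiIiIiIhEREREREREREREREREzMzIiIiIiIiIiIiIiIiIiIiIiERERERERERERERERETMzMiIiIiIiIiIiIiIiIiIiIiIRERERERERERERERETMzMyIiIiIiIiIiIiIiIiIiIiIhEREREREREREREREzMzMzIiIiIiIiIiIiIiIiIiIiIiIRERERERERERERMzMzMzMiIiIiIiIiIiIiIiIiIiIiIhEREREREREREzMzMzMzMyIiIiIiIiIiIiIiIiIiIiIiERERERERERMzMzMzMzMzIiIiIiIiIiIiIiIiIiIiIiIREREREREzMzMzMzMzMzMiIiIiIiIiIiIiIiIiIiIiIiERERERMzMzMzMzMzMzMyIiIiIiIiIiIiIiIiIiIiIiIRERETMzMzMzMzMzMzMzIiIiIiIiIiIiIiIiIiIiIiIiEREzMzMzMzMzMzMzMzMiIiIiIiIiIiIiIiIiIiIiIiIRERERERERERERERERESIiIiIiIiIiIiIiIiIiIiIiIhERERERERERERERERERIiIiIiIiIiIiIiIiIiIiIiIiEREREREREREREREREREiIiIiIiIiIiIiIiIiIiIiIiIRERERERERERERERERESIiIiIiIiIiIiIiIiIiIiIiIhERERERERERERERERERIiIiIiIiIiIiIiIiIiIiIiIiEREREREREREREREREREiIiIiIiIiIiIiIiIiIiIiIiIRERERERERERERERERESIiIiIiIiIiIiIiIiIiIiIiIhERERERERERERERERERIiIiIiIiIiIiIiIiIiIiIiIiEREREREREREREREREREiIiIiIiIiIiIiIiIiIiIiIiIRERERERERERERERERESIiIiIiIiIiIiIiIiIiIiIiIhERERERERERERERERERIiIiIiIiIiIiIiIiIiIiIiIiEREREREREREREREREREiIiIiIiIiIiIiIiIiIiIiIiIRERERERERERERERERESIiIiIiIiIiIiIiIiIiIiIiIhERERERERERERERERERIiIiIiIiIiIiIiIiIiIiIiIiEREREREREREREREREREiIiIiIiIiIiIiIiIiIiIiIiIRERERERERERERERERESIiIiIiIiIiIiIiIiIiIiIiIhERERERERERERERERER"/>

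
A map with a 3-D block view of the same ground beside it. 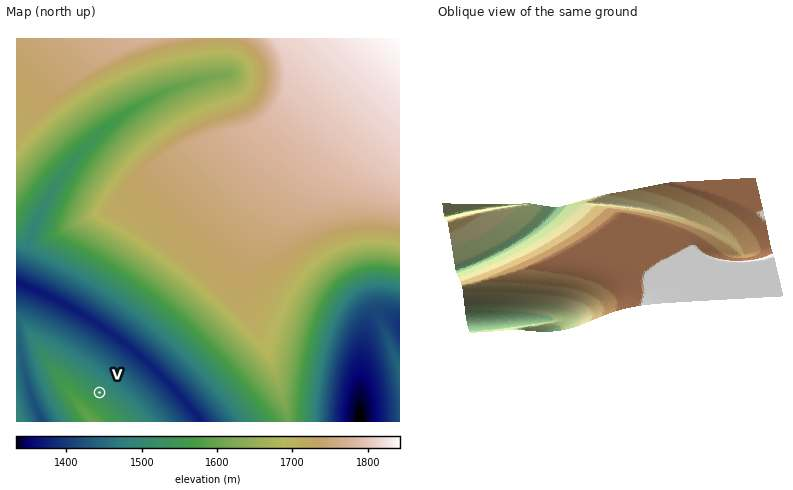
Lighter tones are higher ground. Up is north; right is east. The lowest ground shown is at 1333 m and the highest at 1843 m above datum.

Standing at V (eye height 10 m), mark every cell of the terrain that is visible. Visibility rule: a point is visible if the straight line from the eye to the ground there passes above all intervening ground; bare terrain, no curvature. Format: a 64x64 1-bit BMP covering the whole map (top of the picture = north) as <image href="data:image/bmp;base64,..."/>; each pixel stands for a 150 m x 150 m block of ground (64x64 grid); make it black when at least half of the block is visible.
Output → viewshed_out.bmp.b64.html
<image width="64" height="64" href="data:image/bmp;base64,Qk0+AgAAAAAAAD4AAAAoAAAAQAAAAEAAAAABAAEAAAAAAAACAAATCwAAEwsAAAIAAAAAAAAA////AAAAAAAAB/gB//gAAAAP/AP/+AAAAB/+B//4AAAAP/8P//gAAAB//5//8AAAAH/////wAAAA//////AAAAH/////4AAAAf/////gAAAB/////+AAAAD/////wAAAAH/////AAAAAf////4AAAAA/////gAAAAD////8AAAAAH////gAAAAAP///+AAAAAB////wAAAAAP///+AAAAAD////wAAAAAf///+AAAAAH////wAAAAB////+AAAAAf////wAAAAD////+AAAAAP////wAAAAA////8AAAAAD////gAAAAAP///8AAAAAA3///AAAAAADH//4AAAAAAMP/+AAAAAAAwP/wAAAAAADAH8AAAAAAAOAHAAAAAAAA4AAAAAAAAADgAAAAAAAAAOAAAAAAAAAA4AAAAAAAAADgAAAAAAAAAPAAAAAAAAAA8AAAAAAAAADwAAAAAAAAAPAAAAAAAAAA+AAAAAAAAAD4AAAAAAAAAPgAAAAAAAAAfAAAAAAAAAB8AAAAAAAAADwAAAAAAAAAHgAAAAAAAAAOAAAAAAAAAAYAAAAAAAAAAwAAAAAAAAABAAAAAAAAAAAAAAAAAAAAAAAAAAAAAAAAAAAAAAAAAAAAAAAAAAAAAAAAAAAAAAAAAAAAAAAAAAAAAAAAAAAAAAAAAAAAAAAAAAAAAAAAAA=="/>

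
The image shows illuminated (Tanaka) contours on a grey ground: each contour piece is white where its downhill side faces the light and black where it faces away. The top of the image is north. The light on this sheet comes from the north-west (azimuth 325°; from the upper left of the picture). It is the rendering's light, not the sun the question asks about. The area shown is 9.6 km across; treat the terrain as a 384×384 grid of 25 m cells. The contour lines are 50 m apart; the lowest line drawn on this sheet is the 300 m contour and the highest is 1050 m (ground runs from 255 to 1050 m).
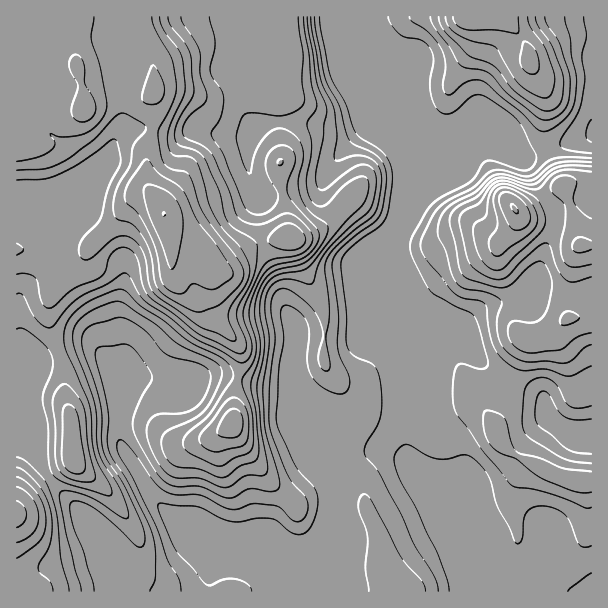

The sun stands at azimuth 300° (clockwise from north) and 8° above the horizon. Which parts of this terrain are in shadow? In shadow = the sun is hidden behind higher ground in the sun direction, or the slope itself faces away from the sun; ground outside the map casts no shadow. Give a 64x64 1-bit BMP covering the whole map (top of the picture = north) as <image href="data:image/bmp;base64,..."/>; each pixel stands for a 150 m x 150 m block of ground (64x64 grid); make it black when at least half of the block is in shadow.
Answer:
<image width="64" height="64" href="data:image/bmp;base64,Qk0+AgAAAAAAAD4AAAAoAAAAQAAAAEAAAAABAAEAAAAAAAACAAATCwAAEwsAAAIAAAAAAAAA////AAAAAAAH/wAAAAPAAwf+AAAAA4ADD/z4AAABAAB/+fwAAAAAAP/7/wAAAAAA//P/AAAAAAD/4/8A8AAAAH/H/gHwAAAAf4/8efwAAAA/D/j8/wAAAD4f+P//gAAAPf/5//8AAAAB/7n//gAAAAH/Af/8AAAAAf8B//wAAAAB/gH/+AAAAAH+Af/weAAAAfwA//HwAIAB/AD///AB4AH4AH//+AHhAfgAf//+AOAB+AB///8A4AH4AH///wDgA/gAf//+APAD/AB///4AfwP8AH///AB3A/wAf//4AGcH/gB///gABw/+AP///8AHD/4A////wAEP/AH///+AAA/8A////wAAD/gD///+AEAH+AH///wD4AH4IP//+AfwAHgg///4B/MAeCD///gD8QB4IP//+APwAHgjAf/4AfgAMCPB//gB+AAAf8D//AD4AAB/4A/8APAAAD/wx/wA4AAAP/Hj/ADAAAAf4/P8AAA/gB/D8fgAAP/AD+fx8AAA/+CP4/jwAAAP8cfj+PAAAAP5//H/8AADAfj/8P/wAB8B+P/w//AAHwD4//H/8EAfAPD/4f/w8B8AcP/h//DwHwBg/8D/8HAfAGB/wP/gYB8A4H+A/+AgHwDAf4D/gAA/AAB/AP8AAD8AAPwB/gAAPwDB+AH4AAA+AcHgAfAAAPgBweAB4AAB8A=="/>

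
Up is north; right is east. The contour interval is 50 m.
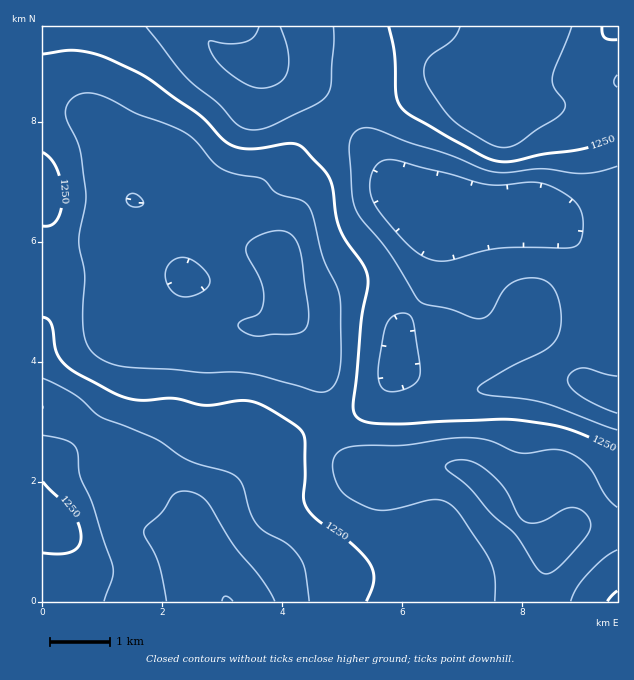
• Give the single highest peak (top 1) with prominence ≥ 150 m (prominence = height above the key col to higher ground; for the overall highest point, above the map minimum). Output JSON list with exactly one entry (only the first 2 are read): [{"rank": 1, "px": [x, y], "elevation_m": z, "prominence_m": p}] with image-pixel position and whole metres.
[{"rank": 1, "px": [280, 256], "elevation_m": 1376, "prominence_m": 277}]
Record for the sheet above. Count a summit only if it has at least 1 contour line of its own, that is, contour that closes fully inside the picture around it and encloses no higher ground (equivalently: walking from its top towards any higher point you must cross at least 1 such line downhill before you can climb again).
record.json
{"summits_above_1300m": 2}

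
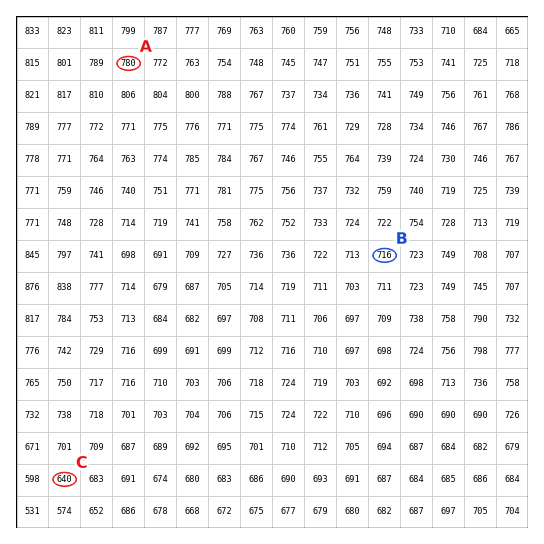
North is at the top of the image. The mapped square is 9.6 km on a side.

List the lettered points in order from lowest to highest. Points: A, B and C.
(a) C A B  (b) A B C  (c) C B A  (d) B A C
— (c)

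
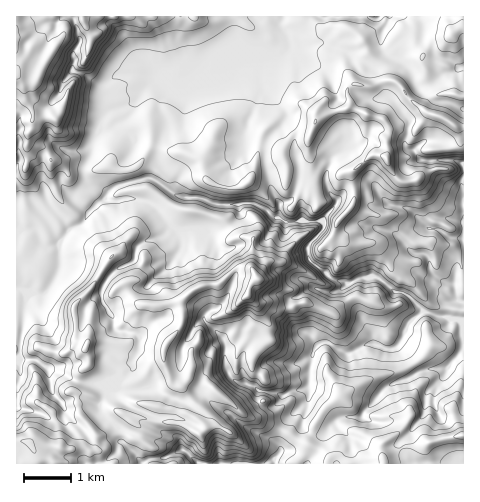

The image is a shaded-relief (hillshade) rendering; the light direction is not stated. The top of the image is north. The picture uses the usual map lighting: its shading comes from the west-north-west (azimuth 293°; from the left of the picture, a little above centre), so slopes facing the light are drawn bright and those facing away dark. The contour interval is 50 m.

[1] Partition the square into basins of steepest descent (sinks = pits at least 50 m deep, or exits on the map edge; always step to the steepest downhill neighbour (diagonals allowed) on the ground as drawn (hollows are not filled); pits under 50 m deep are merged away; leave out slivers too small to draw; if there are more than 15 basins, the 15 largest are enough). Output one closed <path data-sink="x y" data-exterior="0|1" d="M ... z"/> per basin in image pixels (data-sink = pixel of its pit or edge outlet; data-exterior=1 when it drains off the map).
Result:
<path data-sink="463 322" data-exterior="1" d="M82 16l-66 1 0 446 188 1 2-9-6-22 5-5-6-7 3-10-4-5 6-10 10-7 32 27 42 16 9 8 25 11 7 5-1 8 55 0 1-5 2-3 19-10 12 0 27-8 18-2 2-2 0-337-13-4-12 1-9 5-7 10-16-13-10-14-5-2-7 0-11 6-20-2-7 5 3 10-2 9-30 10-7 15-3 3-9-2-6 1-9 11-3 8-11-5-10 0-11 32-11 7-14 0-16-6-4-9-1-13-4-3-41-9-7 0-9 13-12 9-13 0-6-4-15 4-29-2-11-7-4 0-10-14-9-4-4-4 0-7 3-6 1-8 19-2 3 3 2-2 11-28 6-8 3-12 8-8 7-25z"/><path data-sink="379 17" data-exterior="1" d="M462 16l-379 0 1 6 8 14-7 25-8 8-3 12-6 8-11 28-2 2-3-3-19 2-4 21 4 4 9 4 10 14 4 0 11 7 14 0 6 2 9 0 9-4 6 0 6 4 16-1 9-8 9-13 34 4 18 8 1 13 4 9 16 6 14 0 11-7 11-32 10 0 11 5 3-8 9-11 6-1 9 2 3-3 7-15 30-10 2-9-3-10 7-5 20 2 11-6 7 0 5 2 10 14 16 13 7-10 9-5 12-1 12 3 1-68-2-1z"/><path data-sink="274 460" data-exterior="0" d="M214 389l-10 7-6 10 4 5-3 10 6 7-5 7 6 20 0 9 122-1 1-7-7-5-25-11-9-8-42-16z"/><path data-sink="463 463" data-exterior="1" d="M463 435l-33 7-7 3-18 1-19 10-2 3 0 4 79 1z"/>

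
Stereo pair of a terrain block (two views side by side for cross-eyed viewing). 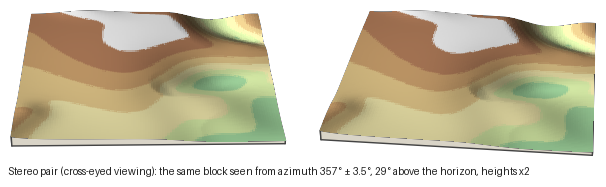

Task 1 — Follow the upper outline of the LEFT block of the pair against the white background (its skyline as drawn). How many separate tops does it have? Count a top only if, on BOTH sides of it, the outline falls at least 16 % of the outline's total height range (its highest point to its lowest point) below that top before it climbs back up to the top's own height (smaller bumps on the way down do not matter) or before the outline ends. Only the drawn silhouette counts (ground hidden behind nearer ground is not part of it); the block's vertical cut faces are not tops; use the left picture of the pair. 1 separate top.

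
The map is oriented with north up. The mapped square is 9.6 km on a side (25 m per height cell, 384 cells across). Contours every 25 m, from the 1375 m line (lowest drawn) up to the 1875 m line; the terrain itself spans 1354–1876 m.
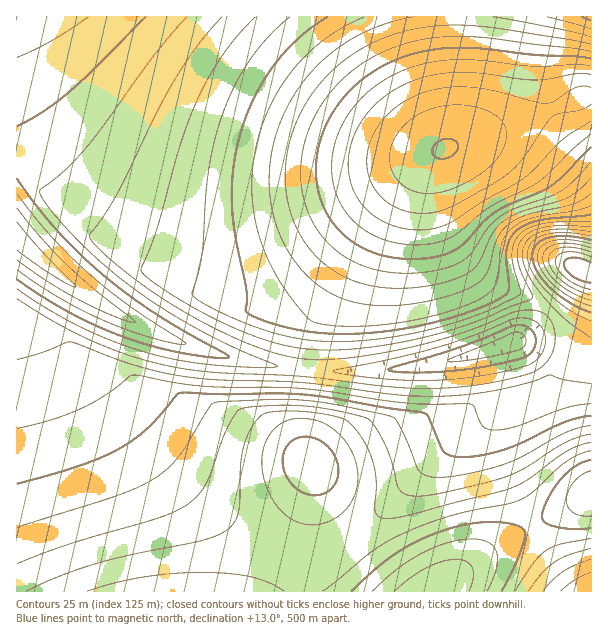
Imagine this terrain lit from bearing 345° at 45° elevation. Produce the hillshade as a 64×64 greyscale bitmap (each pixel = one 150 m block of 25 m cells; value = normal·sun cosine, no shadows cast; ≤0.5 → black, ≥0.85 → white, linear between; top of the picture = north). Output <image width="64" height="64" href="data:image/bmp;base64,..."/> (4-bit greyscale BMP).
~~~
<image width="64" height="64" href="data:image/bmp;base64,Qk12CAAAAAAAAHYAAAAoAAAAQAAAAEAAAAABAAQAAAAAAAAIAAATCwAAEwsAABAAAAAAAAAAAAAAABEREQAiIiIAMzMzAERERABVVVUAZmZmAHd3dwCIiIgAmZmZAKqqqgC7u7sAzMzMAN3d3QDu7u4A////AKq7u7u7u7u7u7uqqqqqqZmqq7u7u7u6qZiHdmZmZmZmqru7u7u7u7u7u6qqqqqpmZqru7zMu7uqmYh3ZmZmZmaqqru7u7u7u7u6qqqqqpmZmaq7u8zMu7qqmId3ZmVVVaqqq7u7u7u7u6qqqqqpmZmZmqu7zMzMu7qpmId2ZlVVqqqqq7u7u7uqqqqqqpmZmYiJmru8zMzMu6qZiHdmVUSqqqqqqqqqqqqqqqqqmZmYiIiZq7vMzMzLu6qZh3ZlVKqqqqqqqqqqqqqqqqmZmYiIiImau8zMzMzLuqmYh2ZUqqqqqqqqqqqqqqqqmZmYiIh3iJmrvMzMzMy7qpmIdmWqqqqqqqqqqqqqqqqZmYiIh3d4iaq7zMzMzMu7qpmHZqqqqqqqqqqqqqqqqZmZiIh3d3eImqvMzMzMzMu6qpiHqqqqqqqqqqqqqqqpmZmIiHd3eIiJq7zMzMzMzLu6qpmqqqqqqqqqqqqqqqmZmYiIh3eIiImau8zMzMzMzMu7qqqqqqqqqqqqqqqqqZmZmIiIiIiIiZmru8zMzMzMzMzLqqqqqqqqqqqqqqqqmZmZmYiIiImZmZqrvMzMzM3d3dyqqqqqqqqqqqqqqqqqmZmZmZmZmZmZmaq7vMzMzd3d3aqqqqqqqqqqqqqqqqqqqqqqqZmZmZmZmqq7vMzN3d7uqqqqqqqqqqqqqqqqqqqqqqqqqpmZmZmZmqq7vMzd3u6qqqqqqqqqqqqqqqqqqru7u7qqqpmZmZmZmqu7zM3d7qqqqqqqqqqqqqqqqqq7u7vLu7uqqqmZmZmZmqu7zN3dqqqqqqqqqqqqqqqqu8zN3d3d3dzMy7qqmZmZqqu8zN2qqqqqqqqqqqqqq7zN7u/////u7u7t3cy7qpmZqqu8zKqqqqqqqqqqqrvN3u7///////7u7u7u7t3cu6qaqru7qqqqqqqqqqq8ze7u7///////7u7u7u7u7u7dzLqqqquqqqqqqqqrvN3u7u7v////7u7u7u7u7u7u7u7t3Lqqqqqqqqqqq7zd3u7u7u7t3Mu6qpmZqqvM3d7u7u7t25mqmqqqqqq83d3e7u7cy6mIdmZVVEREVWeJq83e7u3cqZmZmaqqvN3d3d3dy5h2ZVVUREQzMyIiIjNGebzd3MupmZmZqrzN3d3d3Kl2VVVVVEREMzMiIiIhERIjV5u7qqmamZqrzd3d3cuYZVVVVEREREMzMyIiERERERESNXiZqqqZq8zd3d3Ll2VVVUREVVVVVVVVREMyIRERERESRniqu6q8zN3dy5dVVVVVVVZnd3iId3d2ZlVEMhEAARE1ebvNq8zM3cuXZVVVVVZniImZmIiId3d3ZmZVQyEREjV6zd68zMzMqGVVVVVmeJmZmZmIiId3d3ZmZmZlVDMjV6ve7szMzLl1VVVVZ4mZmZmZmIiId3d3ZmZmZmZmZmaJvN7uzMzKhlVVVWeJmZmZmZmYiIh3d3ZmZmZVVWZneJq83d3My5dlVVVniZmZmZmZmYiIiHd3dmZmZVVVZmd4mau7ucy5dmZVZ4mZmZmZmZmZiIiId3d2ZmZlVVVmZ3d4iHdky4ZmZmaJmZmZmZmZmZmIiIh3d3ZmZmVVVVZmZlVDIQC4ZmZmeJmZmZmZmZmZmYiIiHd3d2ZmZlVVVVVDIQAAAIZmZmeZmZmZmZmZmZmZmIiIh3d3dmZmZVVVQyEAAAAAZmZniZmZmZmZmZmZmZmZiIiId3d3ZmZmVVQyEAAAAABmZniZmZmZmZmZmZmZmZmYiIiHd3d2ZmZVRDIAAAAAAWZniZmZmZmZmZmZmZmZmZmIiIiHd3d2ZmVUMhAAAAEjdniZmZmZmZmZmZmZmZmZmZmIiIiHd3dmZVRDIhESIzR3iaqqmZmZmZmZmZmZmZmZmZmIiIiHd3dmVURDMzNERXiaqqqqqZmZmZmZmZmZmZmZmZmYiIiHd3ZmVVVVVVVViaqqqqqqqpmZmZmaqqqqqZmZmZmZiIiId3dmZmVVVVWaqqqqqqqqqpmZmaqqqqqqqqqZmZmZmIiId3d2ZmZlVaqqqqqqqqqqqqmaqqqqqqqqqqqqmZmZmYiIh3d3ZmVVqqqqqqqqqqqqqqqqqqqqqqqqqqqqqpmZmZiIiHd2ZlWqqqqqqqqqqqqqqqqqqqqqqqqqqqqqqqmZmZmIiHdmVaqqqqqqqqqqqqqqqqqqqqu7u7u7u6qqqqqpmZmIh3Zlqqqqqqqqqqqqqqqqqqqru7u7u7u7u7uqqqqqmZmId2Wqqqqqqqqqqqqqqqqqqru7u7u7u7u7u7u7qqqqqZmIdqqqqqqqqqqqqqqqqqqqu7u7u7u7u7u7u7u7u6qqqpmIqqqqqqqqqqqqqqqqqqq7u7u7zMzMzMzLu7u7u7u7qqqqqqqqqqqqqqqqqqqqqru7u7zMzMzMzMzMy7u7u7vMzKqqqqqqqqqqqqqqqqqqu7u7zMzMzMzMzMzMzMzMzM3dqqqqqqqqqqqqqqqqqqq7u7vMzMzMzMzMzMzMzMzN3d6qqqqqqqqqqqqqqqqqqru7u8zMzMzMzMzMzMzMzN3d7qqqqqqqqqqqqqqqqqqqq7u7vMzMzMzMzMzMzMzN3d3uqqqqqqqqqqqqqqqqqqqru7u8zMzMzMzMzMzMzN3d3d6qqqqqqqqqqqqqqqqqqqu7u7vMzMzMzMzMzMzM3d3d3aqqqqqqqqqqqqqqqqqru7u7u8zMzMzMzMzMzMzd3d3d"/>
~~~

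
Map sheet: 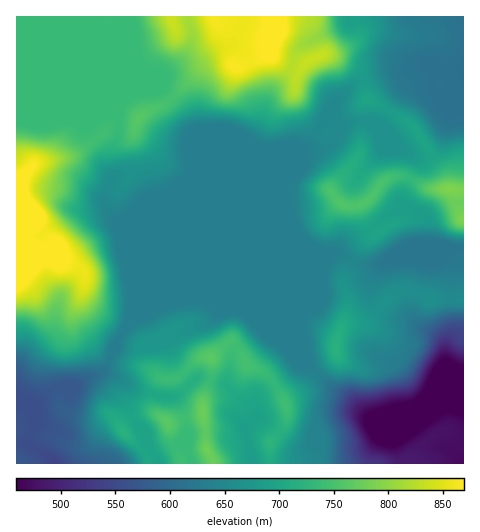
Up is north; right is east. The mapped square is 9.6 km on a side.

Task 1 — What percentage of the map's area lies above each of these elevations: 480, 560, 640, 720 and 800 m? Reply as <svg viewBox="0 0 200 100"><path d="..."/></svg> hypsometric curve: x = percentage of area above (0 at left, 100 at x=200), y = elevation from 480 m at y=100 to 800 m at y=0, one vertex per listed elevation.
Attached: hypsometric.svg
<svg viewBox="0 0 200 100"><path d="M193 100l-6-25-60-25-62-25-46-25"/></svg>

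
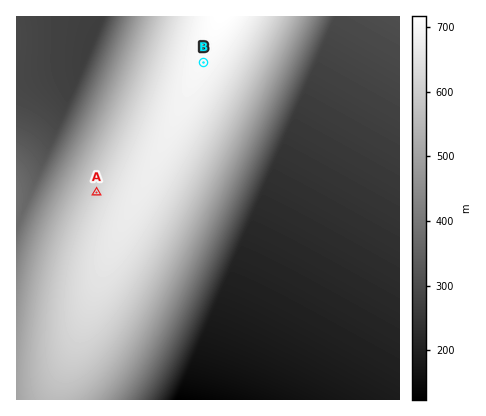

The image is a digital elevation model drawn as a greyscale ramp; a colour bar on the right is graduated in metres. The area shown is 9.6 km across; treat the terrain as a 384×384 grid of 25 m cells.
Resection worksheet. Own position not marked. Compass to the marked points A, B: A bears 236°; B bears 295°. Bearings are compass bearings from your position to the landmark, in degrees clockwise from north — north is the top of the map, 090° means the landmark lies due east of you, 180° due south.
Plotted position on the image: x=254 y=86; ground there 565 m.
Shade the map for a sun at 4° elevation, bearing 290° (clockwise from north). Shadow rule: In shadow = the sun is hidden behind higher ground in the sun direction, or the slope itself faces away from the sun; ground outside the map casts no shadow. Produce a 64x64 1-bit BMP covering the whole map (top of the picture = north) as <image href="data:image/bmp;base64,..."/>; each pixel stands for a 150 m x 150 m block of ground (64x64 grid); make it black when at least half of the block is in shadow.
<image width="64" height="64" href="data:image/bmp;base64,Qk0+AgAAAAAAAD4AAAAoAAAAQAAAAEAAAAABAAEAAAAAAAACAAATCwAAEwsAAAIAAAAAAAAA////AAAAAAAAP///////AAAf//////8AAB///////4AAD///////gAAP///////AAAf//////8AAB///////wAAD///////gAAP//////+AAA///////8AAB///////wAAH///////AAAP//////+AAA///////4AAD///////gAAH///////AAAf//////8AAA///////wAAD///////gAAP//////+AAAf//////4AAB///////wAAD///////AAAP//////8AAAf//////wAAB///////AAAH//////8AAAP//////wAAA///////AAAB//////+AAAH//////4AAAP//////gAAA//////8AAAB//////wAAAH//////AAAAP/////8AAAA//////wAAAD//////AAAAH/////8AAAAf/////wAAAA//////AAAAD/////8AAAAH/////wAAAAf/////AAAAA/////8AAAAD/////wAAAAH/////AAAAAf////8AAAAB/////wAAAAD/////AAAAAP////8AAAAAf////wAAAAB/////AAAAAD////8AAAAAP////wAAAAA/////AAAAAB////8AAAAAH////wAAAAAP////AAAAAA////wAAAAAB///8AAAAAAH///AAAAAAAf//wAAAAAAA//8AA=="/>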